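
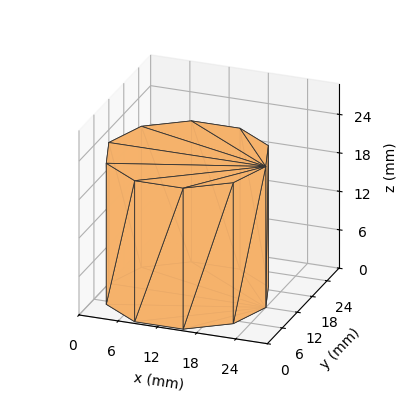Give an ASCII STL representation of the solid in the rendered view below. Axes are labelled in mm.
Reading the render: the shape is a regular 10-sided prism (a cylinder approximated with 10 flat sides), circumscribed radius ≈ 12 mm, height ≈ 22 mm (dimensions read to the nearest mm from the axis ticks). For the STL, each face is triangulated and given an outward normal.

solid part
  facet normal 0.0000 0.0000 -1.0000
    outer loop
      vertex 15.71 23.41 0.00
      vertex 21.71 19.05 0.00
      vertex 24.00 12.00 0.00
    endloop
  endfacet
  facet normal 0.0000 0.0000 -1.0000
    outer loop
      vertex 8.29 23.41 0.00
      vertex 15.71 23.41 0.00
      vertex 24.00 12.00 0.00
    endloop
  endfacet
  facet normal 0.0000 0.0000 -1.0000
    outer loop
      vertex 2.29 19.05 0.00
      vertex 8.29 23.41 0.00
      vertex 24.00 12.00 0.00
    endloop
  endfacet
  facet normal 0.0000 0.0000 -1.0000
    outer loop
      vertex 0.00 12.00 0.00
      vertex 2.29 19.05 0.00
      vertex 24.00 12.00 0.00
    endloop
  endfacet
  facet normal 0.0000 0.0000 -1.0000
    outer loop
      vertex 2.29 4.95 0.00
      vertex 0.00 12.00 0.00
      vertex 24.00 12.00 0.00
    endloop
  endfacet
  facet normal 0.0000 0.0000 -1.0000
    outer loop
      vertex 8.29 0.59 0.00
      vertex 2.29 4.95 0.00
      vertex 24.00 12.00 0.00
    endloop
  endfacet
  facet normal 0.0000 0.0000 -1.0000
    outer loop
      vertex 15.71 0.59 0.00
      vertex 8.29 0.59 0.00
      vertex 24.00 12.00 0.00
    endloop
  endfacet
  facet normal 0.0000 0.0000 -1.0000
    outer loop
      vertex 21.71 4.95 0.00
      vertex 15.71 0.59 0.00
      vertex 24.00 12.00 0.00
    endloop
  endfacet
  facet normal 0.0000 0.0000 1.0000
    outer loop
      vertex 24.00 12.00 22.00
      vertex 21.71 19.05 22.00
      vertex 15.71 23.41 22.00
    endloop
  endfacet
  facet normal 0.0000 0.0000 1.0000
    outer loop
      vertex 24.00 12.00 22.00
      vertex 15.71 23.41 22.00
      vertex 8.29 23.41 22.00
    endloop
  endfacet
  facet normal 0.0000 0.0000 1.0000
    outer loop
      vertex 24.00 12.00 22.00
      vertex 8.29 23.41 22.00
      vertex 2.29 19.05 22.00
    endloop
  endfacet
  facet normal 0.0000 0.0000 1.0000
    outer loop
      vertex 24.00 12.00 22.00
      vertex 2.29 19.05 22.00
      vertex 0.00 12.00 22.00
    endloop
  endfacet
  facet normal 0.0000 0.0000 1.0000
    outer loop
      vertex 24.00 12.00 22.00
      vertex 0.00 12.00 22.00
      vertex 2.29 4.95 22.00
    endloop
  endfacet
  facet normal 0.0000 0.0000 1.0000
    outer loop
      vertex 24.00 12.00 22.00
      vertex 2.29 4.95 22.00
      vertex 8.29 0.59 22.00
    endloop
  endfacet
  facet normal 0.0000 0.0000 1.0000
    outer loop
      vertex 24.00 12.00 22.00
      vertex 8.29 0.59 22.00
      vertex 15.71 0.59 22.00
    endloop
  endfacet
  facet normal 0.0000 0.0000 1.0000
    outer loop
      vertex 24.00 12.00 22.00
      vertex 15.71 0.59 22.00
      vertex 21.71 4.95 22.00
    endloop
  endfacet
  facet normal 0.9511 0.3089 0.0000
    outer loop
      vertex 24.00 12.00 0.00
      vertex 21.71 19.05 0.00
      vertex 21.71 19.05 22.00
    endloop
  endfacet
  facet normal 0.9511 0.3089 0.0000
    outer loop
      vertex 24.00 12.00 0.00
      vertex 21.71 19.05 22.00
      vertex 24.00 12.00 22.00
    endloop
  endfacet
  facet normal 0.5879 0.8090 0.0000
    outer loop
      vertex 21.71 19.05 0.00
      vertex 15.71 23.41 0.00
      vertex 15.71 23.41 22.00
    endloop
  endfacet
  facet normal 0.5879 0.8090 0.0000
    outer loop
      vertex 21.71 19.05 0.00
      vertex 15.71 23.41 22.00
      vertex 21.71 19.05 22.00
    endloop
  endfacet
  facet normal 0.0000 1.0000 0.0000
    outer loop
      vertex 15.71 23.41 0.00
      vertex 8.29 23.41 0.00
      vertex 8.29 23.41 22.00
    endloop
  endfacet
  facet normal 0.0000 1.0000 0.0000
    outer loop
      vertex 15.71 23.41 0.00
      vertex 8.29 23.41 22.00
      vertex 15.71 23.41 22.00
    endloop
  endfacet
  facet normal -0.5879 0.8090 0.0000
    outer loop
      vertex 8.29 23.41 0.00
      vertex 2.29 19.05 0.00
      vertex 2.29 19.05 22.00
    endloop
  endfacet
  facet normal -0.5879 0.8090 0.0000
    outer loop
      vertex 8.29 23.41 0.00
      vertex 2.29 19.05 22.00
      vertex 8.29 23.41 22.00
    endloop
  endfacet
  facet normal -0.9511 0.3089 0.0000
    outer loop
      vertex 2.29 19.05 0.00
      vertex 0.00 12.00 0.00
      vertex 0.00 12.00 22.00
    endloop
  endfacet
  facet normal -0.9511 0.3089 0.0000
    outer loop
      vertex 2.29 19.05 0.00
      vertex 0.00 12.00 22.00
      vertex 2.29 19.05 22.00
    endloop
  endfacet
  facet normal -0.9511 -0.3089 0.0000
    outer loop
      vertex 0.00 12.00 0.00
      vertex 2.29 4.95 0.00
      vertex 2.29 4.95 22.00
    endloop
  endfacet
  facet normal -0.9511 -0.3089 0.0000
    outer loop
      vertex 0.00 12.00 0.00
      vertex 2.29 4.95 22.00
      vertex 0.00 12.00 22.00
    endloop
  endfacet
  facet normal -0.5879 -0.8090 0.0000
    outer loop
      vertex 2.29 4.95 0.00
      vertex 8.29 0.59 0.00
      vertex 8.29 0.59 22.00
    endloop
  endfacet
  facet normal -0.5879 -0.8090 0.0000
    outer loop
      vertex 2.29 4.95 0.00
      vertex 8.29 0.59 22.00
      vertex 2.29 4.95 22.00
    endloop
  endfacet
  facet normal 0.0000 -1.0000 0.0000
    outer loop
      vertex 8.29 0.59 0.00
      vertex 15.71 0.59 0.00
      vertex 15.71 0.59 22.00
    endloop
  endfacet
  facet normal 0.0000 -1.0000 0.0000
    outer loop
      vertex 8.29 0.59 0.00
      vertex 15.71 0.59 22.00
      vertex 8.29 0.59 22.00
    endloop
  endfacet
  facet normal 0.5879 -0.8090 0.0000
    outer loop
      vertex 15.71 0.59 0.00
      vertex 21.71 4.95 0.00
      vertex 21.71 4.95 22.00
    endloop
  endfacet
  facet normal 0.5879 -0.8090 0.0000
    outer loop
      vertex 15.71 0.59 0.00
      vertex 21.71 4.95 22.00
      vertex 15.71 0.59 22.00
    endloop
  endfacet
  facet normal 0.9511 -0.3089 0.0000
    outer loop
      vertex 21.71 4.95 0.00
      vertex 24.00 12.00 0.00
      vertex 24.00 12.00 22.00
    endloop
  endfacet
  facet normal 0.9511 -0.3089 0.0000
    outer loop
      vertex 21.71 4.95 0.00
      vertex 24.00 12.00 22.00
      vertex 21.71 4.95 22.00
    endloop
  endfacet
endsolid part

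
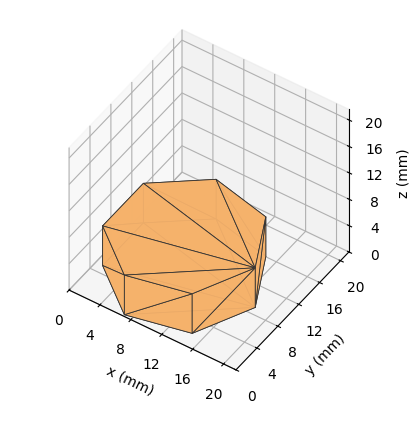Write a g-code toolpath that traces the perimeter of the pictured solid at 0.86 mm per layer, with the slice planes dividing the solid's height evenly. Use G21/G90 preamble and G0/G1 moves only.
Reading the render: the shape is a regular 7-sided prism (a cylinder approximated with 7 flat sides), circumscribed radius ≈ 9 mm, height ≈ 6 mm (dimensions read to the nearest mm from the axis ticks). For the g-code, the solid's height is divided into equal slices at the stated Δz and each level perimeter traced with G1 moves after a G0 lift.

; perimeter-only toolpath
G21 ; units = mm
G90 ; absolute positioning
G28 ; home
; layer 1
G0 Z0.86
G0 X18.00 Y9.00
G1 X14.61 Y16.04
G1 X7.00 Y17.77
G1 X0.89 Y12.90
G1 X0.89 Y5.10
G1 X7.00 Y0.23
G1 X14.61 Y1.96
G1 X18.00 Y9.00
; layer 2
G0 Z1.71
G0 X18.00 Y9.00
G1 X14.61 Y16.04
G1 X7.00 Y17.77
G1 X0.89 Y12.90
G1 X0.89 Y5.10
G1 X7.00 Y0.23
G1 X14.61 Y1.96
G1 X18.00 Y9.00
; layer 3
G0 Z2.57
G0 X18.00 Y9.00
G1 X14.61 Y16.04
G1 X7.00 Y17.77
G1 X0.89 Y12.90
G1 X0.89 Y5.10
G1 X7.00 Y0.23
G1 X14.61 Y1.96
G1 X18.00 Y9.00
; layer 4
G0 Z3.43
G0 X18.00 Y9.00
G1 X14.61 Y16.04
G1 X7.00 Y17.77
G1 X0.89 Y12.90
G1 X0.89 Y5.10
G1 X7.00 Y0.23
G1 X14.61 Y1.96
G1 X18.00 Y9.00
; layer 5
G0 Z4.29
G0 X18.00 Y9.00
G1 X14.61 Y16.04
G1 X7.00 Y17.77
G1 X0.89 Y12.90
G1 X0.89 Y5.10
G1 X7.00 Y0.23
G1 X14.61 Y1.96
G1 X18.00 Y9.00
; layer 6
G0 Z5.14
G0 X18.00 Y9.00
G1 X14.61 Y16.04
G1 X7.00 Y17.77
G1 X0.89 Y12.90
G1 X0.89 Y5.10
G1 X7.00 Y0.23
G1 X14.61 Y1.96
G1 X18.00 Y9.00
; layer 7
G0 Z6.00
G0 X18.00 Y9.00
G1 X14.61 Y16.04
G1 X7.00 Y17.77
G1 X0.89 Y12.90
G1 X0.89 Y5.10
G1 X7.00 Y0.23
G1 X14.61 Y1.96
G1 X18.00 Y9.00
M2 ; end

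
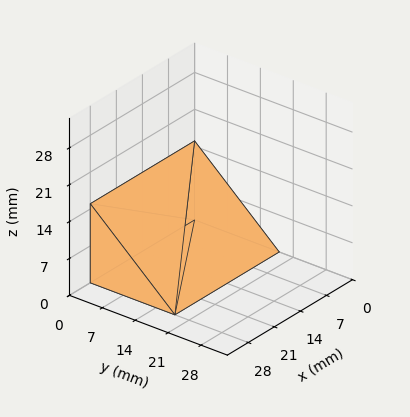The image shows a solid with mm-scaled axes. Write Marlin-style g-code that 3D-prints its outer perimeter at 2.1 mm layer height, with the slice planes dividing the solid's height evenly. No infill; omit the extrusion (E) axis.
Reading the render: the shape is a wedge (ramp): 28 × 18 mm base, rising to 15 mm along the y=0 edge and sloping linearly to z=0 at y=18 (dimensions read to the nearest mm from the axis ticks). For the g-code, the solid's height is divided into equal slices at the stated Δz and each level perimeter traced with G1 moves after a G0 lift.

; perimeter-only toolpath
G21 ; units = mm
G90 ; absolute positioning
G28 ; home
; layer 1
G0 Z2.1
G0 X0.0 Y0.0
G1 X28.0 Y0.0
G1 X28.0 Y15.4
G1 X0.0 Y15.4
G1 X0.0 Y0.0
; layer 2
G0 Z4.3
G0 X0.0 Y0.0
G1 X28.0 Y0.0
G1 X28.0 Y12.9
G1 X0.0 Y12.9
G1 X0.0 Y0.0
; layer 3
G0 Z6.4
G0 X0.0 Y0.0
G1 X28.0 Y0.0
G1 X28.0 Y10.3
G1 X0.0 Y10.3
G1 X0.0 Y0.0
; layer 4
G0 Z8.6
G0 X0.0 Y0.0
G1 X28.0 Y0.0
G1 X28.0 Y7.7
G1 X0.0 Y7.7
G1 X0.0 Y0.0
; layer 5
G0 Z10.7
G0 X0.0 Y0.0
G1 X28.0 Y0.0
G1 X28.0 Y5.1
G1 X0.0 Y5.1
G1 X0.0 Y0.0
; layer 6
G0 Z12.9
G0 X0.0 Y0.0
G1 X28.0 Y0.0
G1 X28.0 Y2.6
G1 X0.0 Y2.6
G1 X0.0 Y0.0
M2 ; end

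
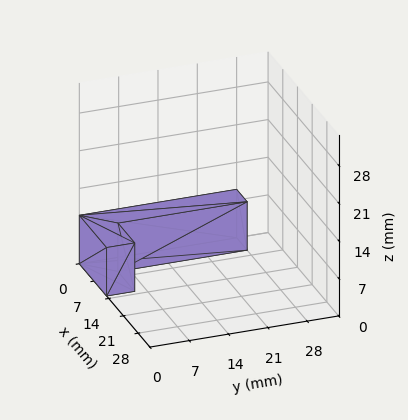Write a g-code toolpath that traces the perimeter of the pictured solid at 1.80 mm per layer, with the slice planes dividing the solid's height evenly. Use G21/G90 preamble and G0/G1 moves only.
Reading the render: the shape is an L-shaped prism: outer 13 × 28 mm, arm thicknesses ≈ 5 mm (horizontal) and 5 mm (vertical), extruded 9 mm in z (dimensions read to the nearest mm from the axis ticks). For the g-code, the solid's height is divided into equal slices at the stated Δz and each level perimeter traced with G1 moves after a G0 lift.

; perimeter-only toolpath
G21 ; units = mm
G90 ; absolute positioning
G28 ; home
; layer 1
G0 Z1.80
G0 X0.00 Y0.00
G1 X13.00 Y0.00
G1 X13.00 Y5.00
G1 X5.00 Y5.00
G1 X5.00 Y28.00
G1 X0.00 Y28.00
G1 X0.00 Y0.00
; layer 2
G0 Z3.60
G0 X0.00 Y0.00
G1 X13.00 Y0.00
G1 X13.00 Y5.00
G1 X5.00 Y5.00
G1 X5.00 Y28.00
G1 X0.00 Y28.00
G1 X0.00 Y0.00
; layer 3
G0 Z5.40
G0 X0.00 Y0.00
G1 X13.00 Y0.00
G1 X13.00 Y5.00
G1 X5.00 Y5.00
G1 X5.00 Y28.00
G1 X0.00 Y28.00
G1 X0.00 Y0.00
; layer 4
G0 Z7.20
G0 X0.00 Y0.00
G1 X13.00 Y0.00
G1 X13.00 Y5.00
G1 X5.00 Y5.00
G1 X5.00 Y28.00
G1 X0.00 Y28.00
G1 X0.00 Y0.00
; layer 5
G0 Z9.00
G0 X0.00 Y0.00
G1 X13.00 Y0.00
G1 X13.00 Y5.00
G1 X5.00 Y5.00
G1 X5.00 Y28.00
G1 X0.00 Y28.00
G1 X0.00 Y0.00
M2 ; end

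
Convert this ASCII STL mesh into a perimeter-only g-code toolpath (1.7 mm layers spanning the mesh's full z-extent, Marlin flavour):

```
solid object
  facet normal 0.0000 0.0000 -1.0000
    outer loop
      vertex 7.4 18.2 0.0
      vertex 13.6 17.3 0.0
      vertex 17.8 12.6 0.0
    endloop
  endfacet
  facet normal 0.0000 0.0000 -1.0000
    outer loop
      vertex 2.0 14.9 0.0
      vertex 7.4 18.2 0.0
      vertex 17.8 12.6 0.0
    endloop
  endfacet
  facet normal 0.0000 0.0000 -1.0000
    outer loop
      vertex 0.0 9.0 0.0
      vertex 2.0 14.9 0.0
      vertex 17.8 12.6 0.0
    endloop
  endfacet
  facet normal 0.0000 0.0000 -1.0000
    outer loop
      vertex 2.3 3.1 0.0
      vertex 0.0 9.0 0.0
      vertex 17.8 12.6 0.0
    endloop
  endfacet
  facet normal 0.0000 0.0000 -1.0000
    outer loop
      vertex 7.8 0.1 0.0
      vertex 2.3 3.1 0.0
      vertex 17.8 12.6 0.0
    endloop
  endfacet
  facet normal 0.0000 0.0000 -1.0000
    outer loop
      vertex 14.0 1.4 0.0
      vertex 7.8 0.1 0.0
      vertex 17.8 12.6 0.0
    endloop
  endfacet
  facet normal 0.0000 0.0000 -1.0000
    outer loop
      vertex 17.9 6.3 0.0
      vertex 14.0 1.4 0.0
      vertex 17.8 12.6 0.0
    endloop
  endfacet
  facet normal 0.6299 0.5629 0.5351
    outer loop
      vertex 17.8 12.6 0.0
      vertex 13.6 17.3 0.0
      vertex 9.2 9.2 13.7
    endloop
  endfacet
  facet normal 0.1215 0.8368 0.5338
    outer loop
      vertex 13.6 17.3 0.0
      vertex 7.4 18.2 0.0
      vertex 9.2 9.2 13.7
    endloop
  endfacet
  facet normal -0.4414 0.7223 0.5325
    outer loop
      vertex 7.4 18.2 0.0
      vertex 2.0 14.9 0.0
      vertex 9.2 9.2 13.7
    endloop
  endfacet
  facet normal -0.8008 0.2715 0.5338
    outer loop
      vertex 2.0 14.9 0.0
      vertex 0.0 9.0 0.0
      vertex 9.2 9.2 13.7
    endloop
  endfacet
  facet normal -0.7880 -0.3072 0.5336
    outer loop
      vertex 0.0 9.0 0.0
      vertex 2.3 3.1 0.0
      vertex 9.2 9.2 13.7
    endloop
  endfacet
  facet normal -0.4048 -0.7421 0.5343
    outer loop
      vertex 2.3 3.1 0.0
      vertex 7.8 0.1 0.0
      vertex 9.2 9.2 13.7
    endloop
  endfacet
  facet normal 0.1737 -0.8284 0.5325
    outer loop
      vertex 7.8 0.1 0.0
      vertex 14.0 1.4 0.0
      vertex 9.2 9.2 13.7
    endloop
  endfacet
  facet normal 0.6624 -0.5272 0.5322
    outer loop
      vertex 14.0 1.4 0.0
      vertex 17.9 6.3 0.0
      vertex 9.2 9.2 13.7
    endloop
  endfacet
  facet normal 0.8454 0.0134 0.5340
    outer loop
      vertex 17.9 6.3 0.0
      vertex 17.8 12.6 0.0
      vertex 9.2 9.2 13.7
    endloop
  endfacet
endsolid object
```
; perimeter-only toolpath
G21 ; units = mm
G90 ; absolute positioning
G28 ; home
; layer 1
G0 Z1.7
G0 X16.7 Y12.2
G1 X13.1 Y16.3
G1 X7.6 Y17.1
G1 X2.9 Y14.2
G1 X1.1 Y9.0
G1 X3.2 Y3.9
G1 X8.0 Y1.2
G1 X13.4 Y2.4
G1 X16.8 Y6.7
G1 X16.7 Y12.2
; layer 2
G0 Z3.4
G0 X15.7 Y11.8
G1 X12.5 Y15.3
G1 X7.9 Y15.9
G1 X3.8 Y13.5
G1 X2.3 Y9.1
G1 X4.0 Y4.6
G1 X8.1 Y2.4
G1 X12.8 Y3.3
G1 X15.7 Y7.0
G1 X15.7 Y11.8
; layer 3
G0 Z5.1
G0 X14.6 Y11.3
G1 X11.9 Y14.3
G1 X8.1 Y14.8
G1 X4.7 Y12.8
G1 X3.4 Y9.1
G1 X4.9 Y5.4
G1 X8.3 Y3.5
G1 X12.2 Y4.3
G1 X14.6 Y7.4
G1 X14.6 Y11.3
; layer 4
G0 Z6.8
G0 X13.5 Y10.9
G1 X11.4 Y13.2
G1 X8.3 Y13.7
G1 X5.6 Y12.1
G1 X4.6 Y9.1
G1 X5.8 Y6.1
G1 X8.5 Y4.6
G1 X11.6 Y5.3
G1 X13.5 Y7.8
G1 X13.5 Y10.9
; layer 5
G0 Z8.6
G0 X12.4 Y10.5
G1 X10.8 Y12.2
G1 X8.5 Y12.6
G1 X6.5 Y11.3
G1 X5.8 Y9.1
G1 X6.6 Y6.9
G1 X8.7 Y5.8
G1 X11.0 Y6.3
G1 X12.5 Y8.1
G1 X12.4 Y10.5
; layer 6
G0 Z10.3
G0 X11.4 Y10.1
G1 X10.3 Y11.2
G1 X8.8 Y11.4
G1 X7.4 Y10.6
G1 X6.9 Y9.1
G1 X7.5 Y7.7
G1 X8.8 Y6.9
G1 X10.4 Y7.2
G1 X11.4 Y8.5
G1 X11.4 Y10.1
; layer 7
G0 Z12.0
G0 X10.3 Y9.6
G1 X9.7 Y10.2
G1 X9.0 Y10.3
G1 X8.3 Y9.9
G1 X8.0 Y9.2
G1 X8.3 Y8.4
G1 X9.0 Y8.1
G1 X9.8 Y8.2
G1 X10.3 Y8.8
G1 X10.3 Y9.6
M2 ; end

The solid is a regular 9-sided pyramid, base circumscribed radius ≈ 9.2 mm, apex at z ≈ 13.7 mm. Slicing at Δz = 1.7 mm — 8 equal slices spanning the solid's height, so layer i sits at z = i·h/8 — gives 7 non-empty perimeters. Each is a 9-segment closed polygon; G0 lifts to the layer z and rapids to the start vertex, then G1 traces the edges. The cross-section shrinks linearly with z (the slice at the apex is degenerate and omitted).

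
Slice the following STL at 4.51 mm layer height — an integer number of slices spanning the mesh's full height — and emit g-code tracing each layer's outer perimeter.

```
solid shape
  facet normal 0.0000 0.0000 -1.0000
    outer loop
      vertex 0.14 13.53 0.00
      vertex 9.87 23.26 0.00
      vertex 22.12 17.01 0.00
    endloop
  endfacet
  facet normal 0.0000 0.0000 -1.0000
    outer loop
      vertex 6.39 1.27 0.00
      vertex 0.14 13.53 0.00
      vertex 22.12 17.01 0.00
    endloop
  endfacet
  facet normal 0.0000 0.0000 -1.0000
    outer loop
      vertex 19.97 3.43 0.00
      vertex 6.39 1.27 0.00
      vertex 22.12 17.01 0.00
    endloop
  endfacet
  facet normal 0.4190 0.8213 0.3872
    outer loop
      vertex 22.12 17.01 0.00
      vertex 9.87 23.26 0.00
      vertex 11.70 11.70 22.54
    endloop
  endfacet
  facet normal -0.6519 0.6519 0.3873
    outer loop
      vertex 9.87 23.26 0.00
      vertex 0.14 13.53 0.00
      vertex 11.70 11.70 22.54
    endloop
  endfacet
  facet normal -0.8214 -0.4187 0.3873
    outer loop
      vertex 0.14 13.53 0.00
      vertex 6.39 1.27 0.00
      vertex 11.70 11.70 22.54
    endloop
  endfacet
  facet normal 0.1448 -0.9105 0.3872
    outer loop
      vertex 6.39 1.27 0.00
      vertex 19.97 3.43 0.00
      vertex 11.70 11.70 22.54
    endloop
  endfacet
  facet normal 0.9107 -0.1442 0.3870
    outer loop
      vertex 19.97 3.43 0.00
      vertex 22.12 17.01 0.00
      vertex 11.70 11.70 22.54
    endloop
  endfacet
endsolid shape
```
; perimeter-only toolpath
G21 ; units = mm
G90 ; absolute positioning
G28 ; home
; layer 1
G0 Z4.51
G0 X20.04 Y15.95
G1 X10.24 Y20.95
G1 X2.45 Y13.16
G1 X7.45 Y3.36
G1 X18.32 Y5.08
G1 X20.04 Y15.95
; layer 2
G0 Z9.02
G0 X17.95 Y14.89
G1 X10.60 Y18.64
G1 X4.76 Y12.80
G1 X8.51 Y5.44
G1 X16.66 Y6.74
G1 X17.95 Y14.89
; layer 3
G0 Z13.52
G0 X15.87 Y13.82
G1 X10.97 Y16.32
G1 X7.08 Y12.43
G1 X9.58 Y7.53
G1 X15.01 Y8.39
G1 X15.87 Y13.82
; layer 4
G0 Z18.03
G0 X13.78 Y12.76
G1 X11.33 Y14.01
G1 X9.39 Y12.07
G1 X10.64 Y9.61
G1 X13.35 Y10.05
G1 X13.78 Y12.76
M2 ; end

The solid is a regular 5-sided pyramid, base circumscribed radius ≈ 11.7 mm, apex at z ≈ 22.5 mm. Slicing at Δz = 4.51 mm — 5 equal slices spanning the solid's height, so layer i sits at z = i·h/5 — gives 4 non-empty perimeters. Each is a 5-segment closed polygon; G0 lifts to the layer z and rapids to the start vertex, then G1 traces the edges. The cross-section shrinks linearly with z (the slice at the apex is degenerate and omitted).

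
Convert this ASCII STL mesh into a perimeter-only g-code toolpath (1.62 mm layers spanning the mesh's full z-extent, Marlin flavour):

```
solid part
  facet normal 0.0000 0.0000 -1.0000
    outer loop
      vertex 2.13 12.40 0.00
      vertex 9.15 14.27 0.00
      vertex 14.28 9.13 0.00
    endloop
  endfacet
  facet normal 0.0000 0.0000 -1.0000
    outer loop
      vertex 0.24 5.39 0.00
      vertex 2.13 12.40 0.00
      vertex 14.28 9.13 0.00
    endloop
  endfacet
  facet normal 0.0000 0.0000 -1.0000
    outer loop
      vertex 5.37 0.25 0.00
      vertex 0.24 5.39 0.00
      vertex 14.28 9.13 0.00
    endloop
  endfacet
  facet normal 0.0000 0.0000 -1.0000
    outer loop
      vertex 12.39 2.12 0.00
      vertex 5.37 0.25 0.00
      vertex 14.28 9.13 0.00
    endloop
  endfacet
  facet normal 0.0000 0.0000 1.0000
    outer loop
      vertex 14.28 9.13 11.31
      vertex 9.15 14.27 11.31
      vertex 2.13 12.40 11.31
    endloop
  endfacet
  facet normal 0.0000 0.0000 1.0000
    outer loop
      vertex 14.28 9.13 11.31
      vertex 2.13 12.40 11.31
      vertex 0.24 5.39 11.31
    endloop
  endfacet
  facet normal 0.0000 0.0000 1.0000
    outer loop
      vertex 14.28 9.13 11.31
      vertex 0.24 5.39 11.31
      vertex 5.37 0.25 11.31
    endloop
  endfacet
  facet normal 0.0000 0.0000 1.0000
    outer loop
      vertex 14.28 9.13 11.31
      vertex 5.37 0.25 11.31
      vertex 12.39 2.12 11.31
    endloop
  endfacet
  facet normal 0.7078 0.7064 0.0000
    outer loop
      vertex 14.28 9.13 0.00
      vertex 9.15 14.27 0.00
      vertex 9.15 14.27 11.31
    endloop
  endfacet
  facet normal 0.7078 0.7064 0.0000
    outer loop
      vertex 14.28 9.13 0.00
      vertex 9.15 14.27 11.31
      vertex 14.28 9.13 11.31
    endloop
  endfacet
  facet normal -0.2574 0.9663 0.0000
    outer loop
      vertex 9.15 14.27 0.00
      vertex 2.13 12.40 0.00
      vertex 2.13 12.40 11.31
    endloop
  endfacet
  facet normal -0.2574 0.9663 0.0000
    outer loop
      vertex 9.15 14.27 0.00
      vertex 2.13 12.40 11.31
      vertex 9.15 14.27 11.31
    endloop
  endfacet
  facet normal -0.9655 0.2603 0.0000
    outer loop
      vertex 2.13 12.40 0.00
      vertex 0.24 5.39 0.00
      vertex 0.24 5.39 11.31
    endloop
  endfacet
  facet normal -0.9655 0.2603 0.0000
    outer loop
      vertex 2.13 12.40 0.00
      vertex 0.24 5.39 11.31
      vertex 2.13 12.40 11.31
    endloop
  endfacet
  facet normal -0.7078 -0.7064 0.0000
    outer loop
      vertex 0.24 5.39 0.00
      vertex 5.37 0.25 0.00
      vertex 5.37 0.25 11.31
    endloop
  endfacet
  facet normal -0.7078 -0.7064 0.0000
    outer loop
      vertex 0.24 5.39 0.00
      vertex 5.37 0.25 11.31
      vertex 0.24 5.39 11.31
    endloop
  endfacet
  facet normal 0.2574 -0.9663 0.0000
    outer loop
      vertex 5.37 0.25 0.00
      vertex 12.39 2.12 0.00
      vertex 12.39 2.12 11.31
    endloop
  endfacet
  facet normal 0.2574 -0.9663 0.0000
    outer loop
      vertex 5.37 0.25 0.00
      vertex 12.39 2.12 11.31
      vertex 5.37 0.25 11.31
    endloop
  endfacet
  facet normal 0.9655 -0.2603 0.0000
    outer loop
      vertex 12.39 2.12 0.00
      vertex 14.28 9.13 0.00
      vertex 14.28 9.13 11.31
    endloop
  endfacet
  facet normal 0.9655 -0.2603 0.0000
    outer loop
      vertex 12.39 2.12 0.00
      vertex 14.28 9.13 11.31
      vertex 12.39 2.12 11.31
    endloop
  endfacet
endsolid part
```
; perimeter-only toolpath
G21 ; units = mm
G90 ; absolute positioning
G28 ; home
; layer 1
G0 Z1.62
G0 X14.28 Y9.13
G1 X9.15 Y14.27
G1 X2.13 Y12.40
G1 X0.24 Y5.39
G1 X5.37 Y0.25
G1 X12.39 Y2.12
G1 X14.28 Y9.13
; layer 2
G0 Z3.23
G0 X14.28 Y9.13
G1 X9.15 Y14.27
G1 X2.13 Y12.40
G1 X0.24 Y5.39
G1 X5.37 Y0.25
G1 X12.39 Y2.12
G1 X14.28 Y9.13
; layer 3
G0 Z4.85
G0 X14.28 Y9.13
G1 X9.15 Y14.27
G1 X2.13 Y12.40
G1 X0.24 Y5.39
G1 X5.37 Y0.25
G1 X12.39 Y2.12
G1 X14.28 Y9.13
; layer 4
G0 Z6.46
G0 X14.28 Y9.13
G1 X9.15 Y14.27
G1 X2.13 Y12.40
G1 X0.24 Y5.39
G1 X5.37 Y0.25
G1 X12.39 Y2.12
G1 X14.28 Y9.13
; layer 5
G0 Z8.08
G0 X14.28 Y9.13
G1 X9.15 Y14.27
G1 X2.13 Y12.40
G1 X0.24 Y5.39
G1 X5.37 Y0.25
G1 X12.39 Y2.12
G1 X14.28 Y9.13
; layer 6
G0 Z9.69
G0 X14.28 Y9.13
G1 X9.15 Y14.27
G1 X2.13 Y12.40
G1 X0.24 Y5.39
G1 X5.37 Y0.25
G1 X12.39 Y2.12
G1 X14.28 Y9.13
; layer 7
G0 Z11.31
G0 X14.28 Y9.13
G1 X9.15 Y14.27
G1 X2.13 Y12.40
G1 X0.24 Y5.39
G1 X5.37 Y0.25
G1 X12.39 Y2.12
G1 X14.28 Y9.13
M2 ; end

The solid is a regular 6-sided prism (a cylinder approximated with 6 flat sides), circumscribed radius ≈ 7.26 mm, height ≈ 11.3 mm. Slicing at Δz = 1.62 mm — 7 equal slices spanning the solid's height, so layer i sits at z = i·h/7 — gives 7 non-empty perimeters. Each is a 6-segment closed polygon; G0 lifts to the layer z and rapids to the start vertex, then G1 traces the edges.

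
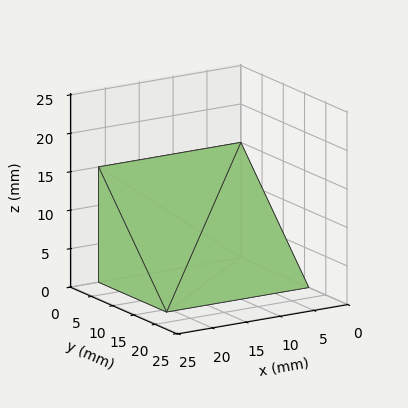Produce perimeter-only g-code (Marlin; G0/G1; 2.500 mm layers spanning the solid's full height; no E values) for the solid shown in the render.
Reading the render: the shape is a wedge (ramp): 21 × 16 mm base, rising to 15 mm along the y=0 edge and sloping linearly to z=0 at y=16 (dimensions read to the nearest mm from the axis ticks). For the g-code, the solid's height is divided into equal slices at the stated Δz and each level perimeter traced with G1 moves after a G0 lift.

; perimeter-only toolpath
G21 ; units = mm
G90 ; absolute positioning
G28 ; home
; layer 1
G0 Z2.500
G0 X0.000 Y0.000
G1 X21.000 Y0.000
G1 X21.000 Y13.333
G1 X0.000 Y13.333
G1 X0.000 Y0.000
; layer 2
G0 Z5.000
G0 X0.000 Y0.000
G1 X21.000 Y0.000
G1 X21.000 Y10.667
G1 X0.000 Y10.667
G1 X0.000 Y0.000
; layer 3
G0 Z7.500
G0 X0.000 Y0.000
G1 X21.000 Y0.000
G1 X21.000 Y8.000
G1 X0.000 Y8.000
G1 X0.000 Y0.000
; layer 4
G0 Z10.000
G0 X0.000 Y0.000
G1 X21.000 Y0.000
G1 X21.000 Y5.333
G1 X0.000 Y5.333
G1 X0.000 Y0.000
; layer 5
G0 Z12.500
G0 X0.000 Y0.000
G1 X21.000 Y0.000
G1 X21.000 Y2.667
G1 X0.000 Y2.667
G1 X0.000 Y0.000
M2 ; end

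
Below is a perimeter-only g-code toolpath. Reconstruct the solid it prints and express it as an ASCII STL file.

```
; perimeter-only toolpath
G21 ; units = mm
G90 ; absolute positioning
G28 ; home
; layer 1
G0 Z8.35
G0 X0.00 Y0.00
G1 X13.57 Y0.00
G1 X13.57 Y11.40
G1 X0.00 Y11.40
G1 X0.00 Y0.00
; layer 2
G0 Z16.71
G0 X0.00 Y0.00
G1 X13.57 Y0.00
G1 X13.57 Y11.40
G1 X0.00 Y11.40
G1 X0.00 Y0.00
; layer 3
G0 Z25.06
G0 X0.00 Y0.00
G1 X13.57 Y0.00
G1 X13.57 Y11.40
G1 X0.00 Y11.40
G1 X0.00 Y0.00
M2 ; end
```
solid part
  facet normal 0.0000 0.0000 -1.0000
    outer loop
      vertex 13.57 11.40 0.00
      vertex 13.57 0.00 0.00
      vertex 0.00 0.00 0.00
    endloop
  endfacet
  facet normal 0.0000 0.0000 -1.0000
    outer loop
      vertex 0.00 11.40 0.00
      vertex 13.57 11.40 0.00
      vertex 0.00 0.00 0.00
    endloop
  endfacet
  facet normal 0.0000 0.0000 1.0000
    outer loop
      vertex 0.00 0.00 25.06
      vertex 13.57 0.00 25.06
      vertex 13.57 11.40 25.06
    endloop
  endfacet
  facet normal 0.0000 0.0000 1.0000
    outer loop
      vertex 0.00 0.00 25.06
      vertex 13.57 11.40 25.06
      vertex 0.00 11.40 25.06
    endloop
  endfacet
  facet normal 0.0000 -1.0000 0.0000
    outer loop
      vertex 0.00 0.00 0.00
      vertex 13.57 0.00 0.00
      vertex 13.57 0.00 25.06
    endloop
  endfacet
  facet normal 0.0000 -1.0000 0.0000
    outer loop
      vertex 0.00 0.00 0.00
      vertex 13.57 0.00 25.06
      vertex 0.00 0.00 25.06
    endloop
  endfacet
  facet normal 0.0000 1.0000 0.0000
    outer loop
      vertex 13.57 11.40 25.06
      vertex 13.57 11.40 0.00
      vertex 0.00 11.40 0.00
    endloop
  endfacet
  facet normal 0.0000 1.0000 0.0000
    outer loop
      vertex 0.00 11.40 25.06
      vertex 13.57 11.40 25.06
      vertex 0.00 11.40 0.00
    endloop
  endfacet
  facet normal -1.0000 0.0000 0.0000
    outer loop
      vertex 0.00 11.40 25.06
      vertex 0.00 11.40 0.00
      vertex 0.00 0.00 0.00
    endloop
  endfacet
  facet normal -1.0000 0.0000 0.0000
    outer loop
      vertex 0.00 0.00 25.06
      vertex 0.00 11.40 25.06
      vertex 0.00 0.00 0.00
    endloop
  endfacet
  facet normal 1.0000 0.0000 0.0000
    outer loop
      vertex 13.57 0.00 0.00
      vertex 13.57 11.40 0.00
      vertex 13.57 11.40 25.06
    endloop
  endfacet
  facet normal 1.0000 0.0000 0.0000
    outer loop
      vertex 13.57 0.00 0.00
      vertex 13.57 11.40 25.06
      vertex 13.57 0.00 25.06
    endloop
  endfacet
endsolid part

The G0 Z moves step by Δz≈8.35 mm. Every layer's G1 loop is the same polygon, so the solid is a straight extrusion of it from z=0 to z≈25.1. Closing with flat bottom and top caps and triangulating gives 12 facets — a rectangular box, roughly 13.6 × 11.4 mm footprint and 25.1 mm tall.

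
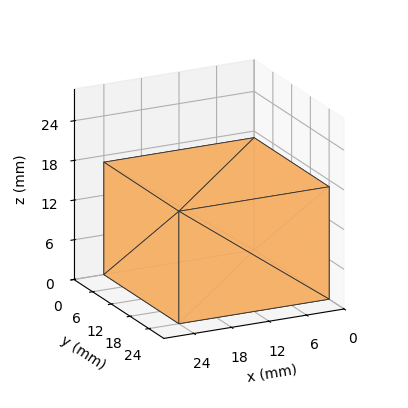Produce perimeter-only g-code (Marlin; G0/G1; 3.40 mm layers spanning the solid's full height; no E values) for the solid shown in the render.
Reading the render: the shape is a rectangular box, roughly 24 × 24 mm footprint and 17 mm tall (dimensions read to the nearest mm from the axis ticks). For the g-code, the solid's height is divided into equal slices at the stated Δz and each level perimeter traced with G1 moves after a G0 lift.

; perimeter-only toolpath
G21 ; units = mm
G90 ; absolute positioning
G28 ; home
; layer 1
G0 Z3.40
G0 X0.00 Y0.00
G1 X24.00 Y0.00
G1 X24.00 Y24.00
G1 X0.00 Y24.00
G1 X0.00 Y0.00
; layer 2
G0 Z6.80
G0 X0.00 Y0.00
G1 X24.00 Y0.00
G1 X24.00 Y24.00
G1 X0.00 Y24.00
G1 X0.00 Y0.00
; layer 3
G0 Z10.20
G0 X0.00 Y0.00
G1 X24.00 Y0.00
G1 X24.00 Y24.00
G1 X0.00 Y24.00
G1 X0.00 Y0.00
; layer 4
G0 Z13.60
G0 X0.00 Y0.00
G1 X24.00 Y0.00
G1 X24.00 Y24.00
G1 X0.00 Y24.00
G1 X0.00 Y0.00
; layer 5
G0 Z17.00
G0 X0.00 Y0.00
G1 X24.00 Y0.00
G1 X24.00 Y24.00
G1 X0.00 Y24.00
G1 X0.00 Y0.00
M2 ; end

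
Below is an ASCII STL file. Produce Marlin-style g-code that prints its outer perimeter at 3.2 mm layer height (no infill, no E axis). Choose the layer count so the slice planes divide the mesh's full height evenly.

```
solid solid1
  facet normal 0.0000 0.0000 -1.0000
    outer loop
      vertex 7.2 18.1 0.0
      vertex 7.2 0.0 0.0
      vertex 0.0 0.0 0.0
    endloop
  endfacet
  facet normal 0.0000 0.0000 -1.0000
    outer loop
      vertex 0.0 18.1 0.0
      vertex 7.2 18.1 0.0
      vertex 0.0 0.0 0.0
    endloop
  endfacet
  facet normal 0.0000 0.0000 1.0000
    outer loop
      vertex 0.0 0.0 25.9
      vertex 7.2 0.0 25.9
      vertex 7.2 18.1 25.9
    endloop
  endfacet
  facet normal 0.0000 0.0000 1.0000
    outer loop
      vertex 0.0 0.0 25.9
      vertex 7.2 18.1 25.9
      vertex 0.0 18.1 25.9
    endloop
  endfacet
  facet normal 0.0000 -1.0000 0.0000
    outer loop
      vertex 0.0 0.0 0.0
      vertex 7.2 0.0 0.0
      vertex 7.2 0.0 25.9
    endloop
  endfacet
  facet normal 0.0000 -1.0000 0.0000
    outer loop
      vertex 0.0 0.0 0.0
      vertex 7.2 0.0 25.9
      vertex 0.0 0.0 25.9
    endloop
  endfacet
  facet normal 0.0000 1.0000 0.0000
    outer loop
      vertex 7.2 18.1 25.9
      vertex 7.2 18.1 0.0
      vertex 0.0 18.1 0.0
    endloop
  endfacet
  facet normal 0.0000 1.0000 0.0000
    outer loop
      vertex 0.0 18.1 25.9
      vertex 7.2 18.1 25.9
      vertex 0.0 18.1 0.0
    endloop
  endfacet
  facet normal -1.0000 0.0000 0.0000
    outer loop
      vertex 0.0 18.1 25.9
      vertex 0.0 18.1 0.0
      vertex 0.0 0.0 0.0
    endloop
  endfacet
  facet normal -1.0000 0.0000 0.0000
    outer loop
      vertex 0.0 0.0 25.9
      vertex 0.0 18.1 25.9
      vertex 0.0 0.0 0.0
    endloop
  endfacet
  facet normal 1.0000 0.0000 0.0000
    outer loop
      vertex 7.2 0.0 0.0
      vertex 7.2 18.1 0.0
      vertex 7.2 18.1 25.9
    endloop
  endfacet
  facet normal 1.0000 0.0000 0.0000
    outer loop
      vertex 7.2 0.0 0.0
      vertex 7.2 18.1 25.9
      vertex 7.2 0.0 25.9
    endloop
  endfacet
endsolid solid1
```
; perimeter-only toolpath
G21 ; units = mm
G90 ; absolute positioning
G28 ; home
; layer 1
G0 Z3.2
G0 X0.0 Y0.0
G1 X7.2 Y0.0
G1 X7.2 Y18.1
G1 X0.0 Y18.1
G1 X0.0 Y0.0
; layer 2
G0 Z6.5
G0 X0.0 Y0.0
G1 X7.2 Y0.0
G1 X7.2 Y18.1
G1 X0.0 Y18.1
G1 X0.0 Y0.0
; layer 3
G0 Z9.7
G0 X0.0 Y0.0
G1 X7.2 Y0.0
G1 X7.2 Y18.1
G1 X0.0 Y18.1
G1 X0.0 Y0.0
; layer 4
G0 Z12.9
G0 X0.0 Y0.0
G1 X7.2 Y0.0
G1 X7.2 Y18.1
G1 X0.0 Y18.1
G1 X0.0 Y0.0
; layer 5
G0 Z16.2
G0 X0.0 Y0.0
G1 X7.2 Y0.0
G1 X7.2 Y18.1
G1 X0.0 Y18.1
G1 X0.0 Y0.0
; layer 6
G0 Z19.4
G0 X0.0 Y0.0
G1 X7.2 Y0.0
G1 X7.2 Y18.1
G1 X0.0 Y18.1
G1 X0.0 Y0.0
; layer 7
G0 Z22.7
G0 X0.0 Y0.0
G1 X7.2 Y0.0
G1 X7.2 Y18.1
G1 X0.0 Y18.1
G1 X0.0 Y0.0
; layer 8
G0 Z25.9
G0 X0.0 Y0.0
G1 X7.2 Y0.0
G1 X7.2 Y18.1
G1 X0.0 Y18.1
G1 X0.0 Y0.0
M2 ; end

The solid is a rectangular box, roughly 7.2 × 18.1 mm footprint and 25.9 mm tall. Slicing at Δz = 3.2 mm — 8 equal slices spanning the solid's height, so layer i sits at z = i·h/8 — gives 8 non-empty perimeters. Each is a 4-segment closed polygon; G0 lifts to the layer z and rapids to the start vertex, then G1 traces the edges.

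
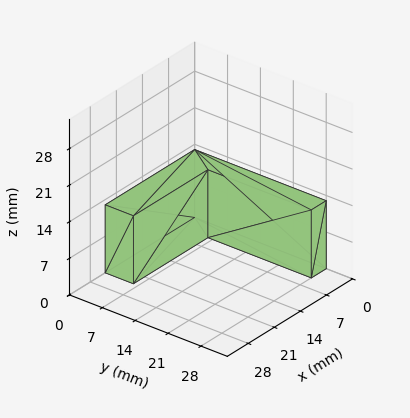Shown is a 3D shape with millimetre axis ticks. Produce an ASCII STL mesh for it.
Reading the render: the shape is an L-shaped prism: outer 24 × 28 mm, arm thicknesses ≈ 6 mm (horizontal) and 4 mm (vertical), extruded 13 mm in z (dimensions read to the nearest mm from the axis ticks). For the STL, each face is triangulated and given an outward normal.

solid part
  facet normal 0.0000 0.0000 -1.0000
    outer loop
      vertex 24.000 6.000 0.000
      vertex 24.000 0.000 0.000
      vertex 0.000 0.000 0.000
    endloop
  endfacet
  facet normal 0.0000 0.0000 -1.0000
    outer loop
      vertex 4.000 6.000 0.000
      vertex 24.000 6.000 0.000
      vertex 0.000 0.000 0.000
    endloop
  endfacet
  facet normal 0.0000 0.0000 -1.0000
    outer loop
      vertex 4.000 28.000 0.000
      vertex 4.000 6.000 0.000
      vertex 0.000 0.000 0.000
    endloop
  endfacet
  facet normal 0.0000 0.0000 -1.0000
    outer loop
      vertex 0.000 28.000 0.000
      vertex 4.000 28.000 0.000
      vertex 0.000 0.000 0.000
    endloop
  endfacet
  facet normal 0.0000 0.0000 1.0000
    outer loop
      vertex 0.000 0.000 13.000
      vertex 24.000 0.000 13.000
      vertex 24.000 6.000 13.000
    endloop
  endfacet
  facet normal 0.0000 0.0000 1.0000
    outer loop
      vertex 0.000 0.000 13.000
      vertex 24.000 6.000 13.000
      vertex 4.000 6.000 13.000
    endloop
  endfacet
  facet normal 0.0000 0.0000 1.0000
    outer loop
      vertex 0.000 0.000 13.000
      vertex 4.000 6.000 13.000
      vertex 4.000 28.000 13.000
    endloop
  endfacet
  facet normal 0.0000 0.0000 1.0000
    outer loop
      vertex 0.000 0.000 13.000
      vertex 4.000 28.000 13.000
      vertex 0.000 28.000 13.000
    endloop
  endfacet
  facet normal 0.0000 -1.0000 0.0000
    outer loop
      vertex 0.000 0.000 0.000
      vertex 24.000 0.000 0.000
      vertex 24.000 0.000 13.000
    endloop
  endfacet
  facet normal 0.0000 -1.0000 0.0000
    outer loop
      vertex 0.000 0.000 0.000
      vertex 24.000 0.000 13.000
      vertex 0.000 0.000 13.000
    endloop
  endfacet
  facet normal 1.0000 0.0000 0.0000
    outer loop
      vertex 24.000 0.000 0.000
      vertex 24.000 6.000 0.000
      vertex 24.000 6.000 13.000
    endloop
  endfacet
  facet normal 1.0000 0.0000 0.0000
    outer loop
      vertex 24.000 0.000 0.000
      vertex 24.000 6.000 13.000
      vertex 24.000 0.000 13.000
    endloop
  endfacet
  facet normal 0.0000 1.0000 0.0000
    outer loop
      vertex 24.000 6.000 0.000
      vertex 4.000 6.000 0.000
      vertex 4.000 6.000 13.000
    endloop
  endfacet
  facet normal 0.0000 1.0000 0.0000
    outer loop
      vertex 24.000 6.000 0.000
      vertex 4.000 6.000 13.000
      vertex 24.000 6.000 13.000
    endloop
  endfacet
  facet normal 1.0000 0.0000 0.0000
    outer loop
      vertex 4.000 6.000 0.000
      vertex 4.000 28.000 0.000
      vertex 4.000 28.000 13.000
    endloop
  endfacet
  facet normal 1.0000 0.0000 0.0000
    outer loop
      vertex 4.000 6.000 0.000
      vertex 4.000 28.000 13.000
      vertex 4.000 6.000 13.000
    endloop
  endfacet
  facet normal 0.0000 1.0000 0.0000
    outer loop
      vertex 4.000 28.000 0.000
      vertex 0.000 28.000 0.000
      vertex 0.000 28.000 13.000
    endloop
  endfacet
  facet normal 0.0000 1.0000 0.0000
    outer loop
      vertex 4.000 28.000 0.000
      vertex 0.000 28.000 13.000
      vertex 4.000 28.000 13.000
    endloop
  endfacet
  facet normal -1.0000 0.0000 0.0000
    outer loop
      vertex 0.000 28.000 0.000
      vertex 0.000 0.000 0.000
      vertex 0.000 0.000 13.000
    endloop
  endfacet
  facet normal -1.0000 0.0000 0.0000
    outer loop
      vertex 0.000 28.000 0.000
      vertex 0.000 0.000 13.000
      vertex 0.000 28.000 13.000
    endloop
  endfacet
endsolid part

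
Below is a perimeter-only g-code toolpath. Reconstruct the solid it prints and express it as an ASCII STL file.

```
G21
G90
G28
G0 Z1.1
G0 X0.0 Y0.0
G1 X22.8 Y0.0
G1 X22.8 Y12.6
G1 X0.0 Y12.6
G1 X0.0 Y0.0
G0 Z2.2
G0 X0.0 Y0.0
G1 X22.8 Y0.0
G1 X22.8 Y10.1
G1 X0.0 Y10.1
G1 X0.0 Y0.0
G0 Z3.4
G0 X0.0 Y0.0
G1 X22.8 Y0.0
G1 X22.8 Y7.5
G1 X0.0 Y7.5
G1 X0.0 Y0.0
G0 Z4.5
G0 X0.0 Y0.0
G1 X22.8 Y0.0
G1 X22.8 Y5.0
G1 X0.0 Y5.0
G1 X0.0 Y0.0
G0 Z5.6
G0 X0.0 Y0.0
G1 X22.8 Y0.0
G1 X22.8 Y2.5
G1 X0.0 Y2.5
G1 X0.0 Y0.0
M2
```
solid part
  facet normal 0.0000 0.0000 -1.0000
    outer loop
      vertex 22.8 15.1 0.0
      vertex 22.8 0.0 0.0
      vertex 0.0 0.0 0.0
    endloop
  endfacet
  facet normal 0.0000 0.0000 -1.0000
    outer loop
      vertex 0.0 15.1 0.0
      vertex 22.8 15.1 0.0
      vertex 0.0 0.0 0.0
    endloop
  endfacet
  facet normal 0.0000 -1.0000 0.0000
    outer loop
      vertex 0.0 0.0 0.0
      vertex 22.8 0.0 0.0
      vertex 22.8 0.0 6.7
    endloop
  endfacet
  facet normal 0.0000 -1.0000 0.0000
    outer loop
      vertex 0.0 0.0 0.0
      vertex 22.8 0.0 6.7
      vertex 0.0 0.0 6.7
    endloop
  endfacet
  facet normal 0.0000 0.4056 0.9141
    outer loop
      vertex 0.0 0.0 6.7
      vertex 22.8 0.0 6.7
      vertex 22.8 15.1 0.0
    endloop
  endfacet
  facet normal 0.0000 0.4056 0.9141
    outer loop
      vertex 0.0 0.0 6.7
      vertex 22.8 15.1 0.0
      vertex 0.0 15.1 0.0
    endloop
  endfacet
  facet normal -1.0000 0.0000 0.0000
    outer loop
      vertex 0.0 0.0 6.7
      vertex 0.0 15.1 0.0
      vertex 0.0 0.0 0.0
    endloop
  endfacet
  facet normal 1.0000 0.0000 0.0000
    outer loop
      vertex 22.8 0.0 0.0
      vertex 22.8 15.1 0.0
      vertex 22.8 0.0 6.7
    endloop
  endfacet
endsolid part

The G0 Z moves step by Δz≈1.1 mm. The G1 loops shrink linearly with z, so the solid tapers from its base footprint up to z≈6.7. Closing with a flat bottom cap and the tapered top and triangulating gives 8 facets — a wedge (ramp): 22.8 × 15.1 mm base, rising to 6.7 mm along the y=0 edge and sloping linearly to z=0 at y=15.1.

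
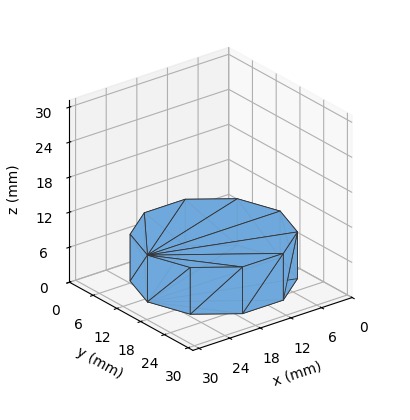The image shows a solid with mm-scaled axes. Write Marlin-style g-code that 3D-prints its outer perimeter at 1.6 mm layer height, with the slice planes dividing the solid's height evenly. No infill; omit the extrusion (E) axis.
Reading the render: the shape is a regular 10-sided prism (a cylinder approximated with 10 flat sides), circumscribed radius ≈ 13 mm, height ≈ 8 mm (dimensions read to the nearest mm from the axis ticks). For the g-code, the solid's height is divided into equal slices at the stated Δz and each level perimeter traced with G1 moves after a G0 lift.

; perimeter-only toolpath
G21 ; units = mm
G90 ; absolute positioning
G28 ; home
; layer 1
G0 Z1.6
G0 X26.0 Y13.0
G1 X23.5 Y20.6
G1 X17.0 Y25.4
G1 X9.0 Y25.4
G1 X2.5 Y20.6
G1 X0.0 Y13.0
G1 X2.5 Y5.4
G1 X9.0 Y0.6
G1 X17.0 Y0.6
G1 X23.5 Y5.4
G1 X26.0 Y13.0
; layer 2
G0 Z3.2
G0 X26.0 Y13.0
G1 X23.5 Y20.6
G1 X17.0 Y25.4
G1 X9.0 Y25.4
G1 X2.5 Y20.6
G1 X0.0 Y13.0
G1 X2.5 Y5.4
G1 X9.0 Y0.6
G1 X17.0 Y0.6
G1 X23.5 Y5.4
G1 X26.0 Y13.0
; layer 3
G0 Z4.8
G0 X26.0 Y13.0
G1 X23.5 Y20.6
G1 X17.0 Y25.4
G1 X9.0 Y25.4
G1 X2.5 Y20.6
G1 X0.0 Y13.0
G1 X2.5 Y5.4
G1 X9.0 Y0.6
G1 X17.0 Y0.6
G1 X23.5 Y5.4
G1 X26.0 Y13.0
; layer 4
G0 Z6.4
G0 X26.0 Y13.0
G1 X23.5 Y20.6
G1 X17.0 Y25.4
G1 X9.0 Y25.4
G1 X2.5 Y20.6
G1 X0.0 Y13.0
G1 X2.5 Y5.4
G1 X9.0 Y0.6
G1 X17.0 Y0.6
G1 X23.5 Y5.4
G1 X26.0 Y13.0
; layer 5
G0 Z8.0
G0 X26.0 Y13.0
G1 X23.5 Y20.6
G1 X17.0 Y25.4
G1 X9.0 Y25.4
G1 X2.5 Y20.6
G1 X0.0 Y13.0
G1 X2.5 Y5.4
G1 X9.0 Y0.6
G1 X17.0 Y0.6
G1 X23.5 Y5.4
G1 X26.0 Y13.0
M2 ; end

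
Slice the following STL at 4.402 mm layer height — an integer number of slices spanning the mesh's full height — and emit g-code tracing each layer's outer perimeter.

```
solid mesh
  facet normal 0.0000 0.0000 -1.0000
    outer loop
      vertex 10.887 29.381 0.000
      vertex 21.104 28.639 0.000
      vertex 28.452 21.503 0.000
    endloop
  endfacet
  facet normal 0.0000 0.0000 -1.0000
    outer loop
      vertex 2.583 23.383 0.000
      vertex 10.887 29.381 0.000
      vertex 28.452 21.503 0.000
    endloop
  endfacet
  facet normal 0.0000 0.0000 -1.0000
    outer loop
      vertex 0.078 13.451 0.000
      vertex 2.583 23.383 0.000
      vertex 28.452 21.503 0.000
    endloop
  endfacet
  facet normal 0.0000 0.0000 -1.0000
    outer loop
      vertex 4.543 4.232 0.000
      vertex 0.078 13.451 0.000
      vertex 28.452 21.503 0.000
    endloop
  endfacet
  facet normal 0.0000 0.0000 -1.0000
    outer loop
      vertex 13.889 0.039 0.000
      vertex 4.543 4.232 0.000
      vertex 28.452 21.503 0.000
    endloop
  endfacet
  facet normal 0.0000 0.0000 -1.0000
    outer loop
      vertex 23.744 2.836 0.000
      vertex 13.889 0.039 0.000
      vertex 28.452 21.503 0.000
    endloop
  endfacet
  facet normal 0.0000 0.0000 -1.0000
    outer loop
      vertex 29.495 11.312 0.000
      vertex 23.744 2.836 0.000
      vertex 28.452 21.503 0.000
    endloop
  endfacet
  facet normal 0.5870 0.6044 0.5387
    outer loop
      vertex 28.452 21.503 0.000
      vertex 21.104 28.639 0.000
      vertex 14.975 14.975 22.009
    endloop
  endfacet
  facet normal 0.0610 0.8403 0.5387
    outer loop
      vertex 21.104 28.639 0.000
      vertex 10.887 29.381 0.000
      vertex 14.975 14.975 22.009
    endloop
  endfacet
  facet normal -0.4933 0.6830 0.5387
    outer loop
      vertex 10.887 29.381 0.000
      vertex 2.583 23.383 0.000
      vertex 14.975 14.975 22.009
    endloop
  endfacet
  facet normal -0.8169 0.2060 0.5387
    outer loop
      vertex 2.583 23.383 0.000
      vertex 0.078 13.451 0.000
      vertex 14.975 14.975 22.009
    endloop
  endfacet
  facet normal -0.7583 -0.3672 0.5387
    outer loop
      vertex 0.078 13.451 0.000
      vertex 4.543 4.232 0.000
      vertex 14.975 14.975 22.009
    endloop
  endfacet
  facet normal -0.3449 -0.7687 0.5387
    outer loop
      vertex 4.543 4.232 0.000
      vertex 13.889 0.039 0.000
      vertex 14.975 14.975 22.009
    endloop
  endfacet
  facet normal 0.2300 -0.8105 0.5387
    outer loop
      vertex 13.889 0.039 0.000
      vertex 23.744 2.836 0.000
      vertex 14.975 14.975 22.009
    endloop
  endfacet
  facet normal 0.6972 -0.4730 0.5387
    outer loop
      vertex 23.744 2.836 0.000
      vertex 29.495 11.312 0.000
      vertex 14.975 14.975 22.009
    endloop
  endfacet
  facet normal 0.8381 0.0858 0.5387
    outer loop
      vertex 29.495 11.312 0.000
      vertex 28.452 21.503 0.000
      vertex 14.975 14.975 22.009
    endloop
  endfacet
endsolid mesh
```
; perimeter-only toolpath
G21 ; units = mm
G90 ; absolute positioning
G28 ; home
; layer 1
G0 Z4.402
G0 X25.757 Y20.197
G1 X19.878 Y25.906
G1 X11.705 Y26.500
G1 X5.061 Y21.701
G1 X3.057 Y13.756
G1 X6.629 Y6.381
G1 X14.106 Y3.026
G1 X21.990 Y5.264
G1 X26.591 Y12.045
G1 X25.757 Y20.197
; layer 2
G0 Z8.804
G0 X23.061 Y18.892
G1 X18.652 Y23.173
G1 X12.522 Y23.619
G1 X7.540 Y20.020
G1 X6.037 Y14.061
G1 X8.716 Y8.529
G1 X14.323 Y6.013
G1 X20.236 Y7.692
G1 X23.687 Y12.777
G1 X23.061 Y18.892
; layer 3
G0 Z13.205
G0 X20.366 Y17.586
G1 X17.427 Y20.441
G1 X13.340 Y20.737
G1 X10.018 Y18.338
G1 X9.016 Y14.365
G1 X10.802 Y10.678
G1 X14.541 Y9.001
G1 X18.483 Y10.119
G1 X20.783 Y13.510
G1 X20.366 Y17.586
; layer 4
G0 Z17.607
G0 X17.670 Y16.281
G1 X16.201 Y17.708
G1 X14.157 Y17.856
G1 X12.497 Y16.657
G1 X11.996 Y14.670
G1 X12.889 Y12.826
G1 X14.758 Y11.988
G1 X16.729 Y12.547
G1 X17.879 Y14.242
G1 X17.670 Y16.281
M2 ; end

The solid is a regular 9-sided pyramid, base circumscribed radius ≈ 15 mm, apex at z ≈ 22 mm. Slicing at Δz = 4.402 mm — 5 equal slices spanning the solid's height, so layer i sits at z = i·h/5 — gives 4 non-empty perimeters. Each is a 9-segment closed polygon; G0 lifts to the layer z and rapids to the start vertex, then G1 traces the edges. The cross-section shrinks linearly with z (the slice at the apex is degenerate and omitted).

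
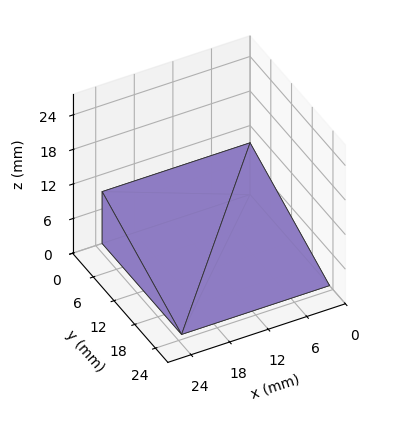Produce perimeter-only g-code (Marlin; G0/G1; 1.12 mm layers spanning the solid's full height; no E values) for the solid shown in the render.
Reading the render: the shape is a wedge (ramp): 23 × 23 mm base, rising to 9 mm along the y=0 edge and sloping linearly to z=0 at y=23 (dimensions read to the nearest mm from the axis ticks). For the g-code, the solid's height is divided into equal slices at the stated Δz and each level perimeter traced with G1 moves after a G0 lift.

; perimeter-only toolpath
G21 ; units = mm
G90 ; absolute positioning
G28 ; home
; layer 1
G0 Z1.12
G0 X0.00 Y0.00
G1 X23.00 Y0.00
G1 X23.00 Y20.12
G1 X0.00 Y20.12
G1 X0.00 Y0.00
; layer 2
G0 Z2.25
G0 X0.00 Y0.00
G1 X23.00 Y0.00
G1 X23.00 Y17.25
G1 X0.00 Y17.25
G1 X0.00 Y0.00
; layer 3
G0 Z3.38
G0 X0.00 Y0.00
G1 X23.00 Y0.00
G1 X23.00 Y14.38
G1 X0.00 Y14.38
G1 X0.00 Y0.00
; layer 4
G0 Z4.50
G0 X0.00 Y0.00
G1 X23.00 Y0.00
G1 X23.00 Y11.50
G1 X0.00 Y11.50
G1 X0.00 Y0.00
; layer 5
G0 Z5.62
G0 X0.00 Y0.00
G1 X23.00 Y0.00
G1 X23.00 Y8.62
G1 X0.00 Y8.62
G1 X0.00 Y0.00
; layer 6
G0 Z6.75
G0 X0.00 Y0.00
G1 X23.00 Y0.00
G1 X23.00 Y5.75
G1 X0.00 Y5.75
G1 X0.00 Y0.00
; layer 7
G0 Z7.88
G0 X0.00 Y0.00
G1 X23.00 Y0.00
G1 X23.00 Y2.88
G1 X0.00 Y2.88
G1 X0.00 Y0.00
M2 ; end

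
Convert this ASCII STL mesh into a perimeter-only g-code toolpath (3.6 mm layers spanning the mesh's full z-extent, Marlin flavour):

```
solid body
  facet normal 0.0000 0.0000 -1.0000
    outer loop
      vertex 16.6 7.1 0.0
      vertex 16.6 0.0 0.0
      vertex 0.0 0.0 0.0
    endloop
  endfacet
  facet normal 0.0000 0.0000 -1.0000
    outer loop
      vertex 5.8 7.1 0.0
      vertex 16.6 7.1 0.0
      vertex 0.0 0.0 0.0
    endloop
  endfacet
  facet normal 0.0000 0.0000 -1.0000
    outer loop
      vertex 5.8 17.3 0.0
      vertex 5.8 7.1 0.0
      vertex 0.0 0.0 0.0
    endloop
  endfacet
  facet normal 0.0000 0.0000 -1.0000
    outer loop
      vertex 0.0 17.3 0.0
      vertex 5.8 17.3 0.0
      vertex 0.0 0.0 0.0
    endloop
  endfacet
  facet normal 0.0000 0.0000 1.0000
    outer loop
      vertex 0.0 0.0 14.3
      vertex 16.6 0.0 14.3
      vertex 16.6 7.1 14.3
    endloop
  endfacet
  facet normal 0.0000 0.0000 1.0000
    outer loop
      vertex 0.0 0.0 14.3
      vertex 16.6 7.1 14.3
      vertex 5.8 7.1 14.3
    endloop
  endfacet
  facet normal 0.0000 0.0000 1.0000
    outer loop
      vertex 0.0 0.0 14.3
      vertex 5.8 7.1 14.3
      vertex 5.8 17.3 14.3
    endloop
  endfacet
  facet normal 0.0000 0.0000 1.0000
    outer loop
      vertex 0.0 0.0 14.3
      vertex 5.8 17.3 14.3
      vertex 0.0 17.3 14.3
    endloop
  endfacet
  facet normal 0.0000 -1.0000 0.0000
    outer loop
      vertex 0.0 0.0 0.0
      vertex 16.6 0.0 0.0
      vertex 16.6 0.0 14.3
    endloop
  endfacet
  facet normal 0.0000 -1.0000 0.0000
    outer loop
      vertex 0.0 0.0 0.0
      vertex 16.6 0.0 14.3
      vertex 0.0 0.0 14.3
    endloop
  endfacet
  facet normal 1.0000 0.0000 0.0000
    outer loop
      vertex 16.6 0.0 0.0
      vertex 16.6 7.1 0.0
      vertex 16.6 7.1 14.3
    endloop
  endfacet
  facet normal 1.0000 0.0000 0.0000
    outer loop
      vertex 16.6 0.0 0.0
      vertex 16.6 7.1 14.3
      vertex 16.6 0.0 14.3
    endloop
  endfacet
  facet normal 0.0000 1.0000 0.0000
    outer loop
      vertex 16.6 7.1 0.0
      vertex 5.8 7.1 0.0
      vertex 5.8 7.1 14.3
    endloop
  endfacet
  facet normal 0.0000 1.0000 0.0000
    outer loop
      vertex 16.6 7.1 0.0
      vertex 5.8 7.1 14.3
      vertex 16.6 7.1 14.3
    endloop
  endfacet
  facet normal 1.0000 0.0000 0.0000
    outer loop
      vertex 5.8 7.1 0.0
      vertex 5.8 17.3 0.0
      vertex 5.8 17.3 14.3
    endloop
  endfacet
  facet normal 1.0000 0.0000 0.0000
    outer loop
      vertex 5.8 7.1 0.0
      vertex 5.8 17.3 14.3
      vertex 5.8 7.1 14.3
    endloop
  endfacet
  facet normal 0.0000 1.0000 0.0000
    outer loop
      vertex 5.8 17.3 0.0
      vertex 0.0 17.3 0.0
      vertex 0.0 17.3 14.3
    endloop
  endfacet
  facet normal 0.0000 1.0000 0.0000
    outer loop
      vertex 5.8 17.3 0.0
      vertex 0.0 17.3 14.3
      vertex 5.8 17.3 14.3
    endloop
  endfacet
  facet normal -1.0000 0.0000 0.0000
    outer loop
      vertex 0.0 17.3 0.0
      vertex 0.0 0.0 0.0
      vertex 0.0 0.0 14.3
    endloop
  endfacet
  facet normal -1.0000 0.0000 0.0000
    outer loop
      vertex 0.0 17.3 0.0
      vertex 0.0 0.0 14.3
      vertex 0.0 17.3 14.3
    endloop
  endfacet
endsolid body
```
; perimeter-only toolpath
G21 ; units = mm
G90 ; absolute positioning
G28 ; home
; layer 1
G0 Z3.6
G0 X0.0 Y0.0
G1 X16.6 Y0.0
G1 X16.6 Y7.1
G1 X5.8 Y7.1
G1 X5.8 Y17.3
G1 X0.0 Y17.3
G1 X0.0 Y0.0
; layer 2
G0 Z7.2
G0 X0.0 Y0.0
G1 X16.6 Y0.0
G1 X16.6 Y7.1
G1 X5.8 Y7.1
G1 X5.8 Y17.3
G1 X0.0 Y17.3
G1 X0.0 Y0.0
; layer 3
G0 Z10.7
G0 X0.0 Y0.0
G1 X16.6 Y0.0
G1 X16.6 Y7.1
G1 X5.8 Y7.1
G1 X5.8 Y17.3
G1 X0.0 Y17.3
G1 X0.0 Y0.0
; layer 4
G0 Z14.3
G0 X0.0 Y0.0
G1 X16.6 Y0.0
G1 X16.6 Y7.1
G1 X5.8 Y7.1
G1 X5.8 Y17.3
G1 X0.0 Y17.3
G1 X0.0 Y0.0
M2 ; end

The solid is an L-shaped prism: outer 16.6 × 17.3 mm, arm thicknesses ≈ 7.1 mm (horizontal) and 5.8 mm (vertical), extruded 14.3 mm in z. Slicing at Δz = 3.6 mm — 4 equal slices spanning the solid's height, so layer i sits at z = i·h/4 — gives 4 non-empty perimeters. Each is a 6-segment closed polygon; G0 lifts to the layer z and rapids to the start vertex, then G1 traces the edges.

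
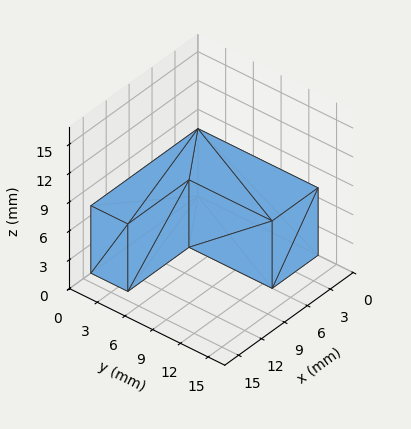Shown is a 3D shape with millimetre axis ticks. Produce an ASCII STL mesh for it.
Reading the render: the shape is an L-shaped prism: outer 14 × 13 mm, arm thicknesses ≈ 4 mm (horizontal) and 6 mm (vertical), extruded 7 mm in z (dimensions read to the nearest mm from the axis ticks). For the STL, each face is triangulated and given an outward normal.

solid part
  facet normal 0.0000 0.0000 -1.0000
    outer loop
      vertex 14.00 4.00 0.00
      vertex 14.00 0.00 0.00
      vertex 0.00 0.00 0.00
    endloop
  endfacet
  facet normal 0.0000 0.0000 -1.0000
    outer loop
      vertex 6.00 4.00 0.00
      vertex 14.00 4.00 0.00
      vertex 0.00 0.00 0.00
    endloop
  endfacet
  facet normal 0.0000 0.0000 -1.0000
    outer loop
      vertex 6.00 13.00 0.00
      vertex 6.00 4.00 0.00
      vertex 0.00 0.00 0.00
    endloop
  endfacet
  facet normal 0.0000 0.0000 -1.0000
    outer loop
      vertex 0.00 13.00 0.00
      vertex 6.00 13.00 0.00
      vertex 0.00 0.00 0.00
    endloop
  endfacet
  facet normal 0.0000 0.0000 1.0000
    outer loop
      vertex 0.00 0.00 7.00
      vertex 14.00 0.00 7.00
      vertex 14.00 4.00 7.00
    endloop
  endfacet
  facet normal 0.0000 0.0000 1.0000
    outer loop
      vertex 0.00 0.00 7.00
      vertex 14.00 4.00 7.00
      vertex 6.00 4.00 7.00
    endloop
  endfacet
  facet normal 0.0000 0.0000 1.0000
    outer loop
      vertex 0.00 0.00 7.00
      vertex 6.00 4.00 7.00
      vertex 6.00 13.00 7.00
    endloop
  endfacet
  facet normal 0.0000 0.0000 1.0000
    outer loop
      vertex 0.00 0.00 7.00
      vertex 6.00 13.00 7.00
      vertex 0.00 13.00 7.00
    endloop
  endfacet
  facet normal 0.0000 -1.0000 0.0000
    outer loop
      vertex 0.00 0.00 0.00
      vertex 14.00 0.00 0.00
      vertex 14.00 0.00 7.00
    endloop
  endfacet
  facet normal 0.0000 -1.0000 0.0000
    outer loop
      vertex 0.00 0.00 0.00
      vertex 14.00 0.00 7.00
      vertex 0.00 0.00 7.00
    endloop
  endfacet
  facet normal 1.0000 0.0000 0.0000
    outer loop
      vertex 14.00 0.00 0.00
      vertex 14.00 4.00 0.00
      vertex 14.00 4.00 7.00
    endloop
  endfacet
  facet normal 1.0000 0.0000 0.0000
    outer loop
      vertex 14.00 0.00 0.00
      vertex 14.00 4.00 7.00
      vertex 14.00 0.00 7.00
    endloop
  endfacet
  facet normal 0.0000 1.0000 0.0000
    outer loop
      vertex 14.00 4.00 0.00
      vertex 6.00 4.00 0.00
      vertex 6.00 4.00 7.00
    endloop
  endfacet
  facet normal 0.0000 1.0000 0.0000
    outer loop
      vertex 14.00 4.00 0.00
      vertex 6.00 4.00 7.00
      vertex 14.00 4.00 7.00
    endloop
  endfacet
  facet normal 1.0000 0.0000 0.0000
    outer loop
      vertex 6.00 4.00 0.00
      vertex 6.00 13.00 0.00
      vertex 6.00 13.00 7.00
    endloop
  endfacet
  facet normal 1.0000 0.0000 0.0000
    outer loop
      vertex 6.00 4.00 0.00
      vertex 6.00 13.00 7.00
      vertex 6.00 4.00 7.00
    endloop
  endfacet
  facet normal 0.0000 1.0000 0.0000
    outer loop
      vertex 6.00 13.00 0.00
      vertex 0.00 13.00 0.00
      vertex 0.00 13.00 7.00
    endloop
  endfacet
  facet normal 0.0000 1.0000 0.0000
    outer loop
      vertex 6.00 13.00 0.00
      vertex 0.00 13.00 7.00
      vertex 6.00 13.00 7.00
    endloop
  endfacet
  facet normal -1.0000 0.0000 0.0000
    outer loop
      vertex 0.00 13.00 0.00
      vertex 0.00 0.00 0.00
      vertex 0.00 0.00 7.00
    endloop
  endfacet
  facet normal -1.0000 0.0000 0.0000
    outer loop
      vertex 0.00 13.00 0.00
      vertex 0.00 0.00 7.00
      vertex 0.00 13.00 7.00
    endloop
  endfacet
endsolid part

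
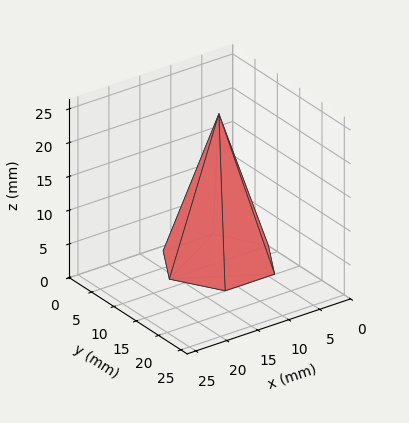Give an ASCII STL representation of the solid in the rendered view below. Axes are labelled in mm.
Reading the render: the shape is a regular 6-sided pyramid, base circumscribed radius ≈ 8 mm, apex at z ≈ 22 mm (dimensions read to the nearest mm from the axis ticks). For the STL, each face is triangulated and given an outward normal.

solid part
  facet normal 0.0000 0.0000 -1.0000
    outer loop
      vertex 4.000 14.928 0.000
      vertex 12.000 14.928 0.000
      vertex 16.000 8.000 0.000
    endloop
  endfacet
  facet normal 0.0000 0.0000 -1.0000
    outer loop
      vertex 0.000 8.000 0.000
      vertex 4.000 14.928 0.000
      vertex 16.000 8.000 0.000
    endloop
  endfacet
  facet normal 0.0000 0.0000 -1.0000
    outer loop
      vertex 4.000 1.072 0.000
      vertex 0.000 8.000 0.000
      vertex 16.000 8.000 0.000
    endloop
  endfacet
  facet normal 0.0000 0.0000 -1.0000
    outer loop
      vertex 12.000 1.072 0.000
      vertex 4.000 1.072 0.000
      vertex 16.000 8.000 0.000
    endloop
  endfacet
  facet normal 0.8260 0.4769 0.3004
    outer loop
      vertex 16.000 8.000 0.000
      vertex 12.000 14.928 0.000
      vertex 8.000 8.000 22.000
    endloop
  endfacet
  facet normal 0.0000 0.9538 0.3004
    outer loop
      vertex 12.000 14.928 0.000
      vertex 4.000 14.928 0.000
      vertex 8.000 8.000 22.000
    endloop
  endfacet
  facet normal -0.8260 0.4769 0.3004
    outer loop
      vertex 4.000 14.928 0.000
      vertex 0.000 8.000 0.000
      vertex 8.000 8.000 22.000
    endloop
  endfacet
  facet normal -0.8260 -0.4769 0.3004
    outer loop
      vertex 0.000 8.000 0.000
      vertex 4.000 1.072 0.000
      vertex 8.000 8.000 22.000
    endloop
  endfacet
  facet normal 0.0000 -0.9538 0.3004
    outer loop
      vertex 4.000 1.072 0.000
      vertex 12.000 1.072 0.000
      vertex 8.000 8.000 22.000
    endloop
  endfacet
  facet normal 0.8260 -0.4769 0.3004
    outer loop
      vertex 12.000 1.072 0.000
      vertex 16.000 8.000 0.000
      vertex 8.000 8.000 22.000
    endloop
  endfacet
endsolid part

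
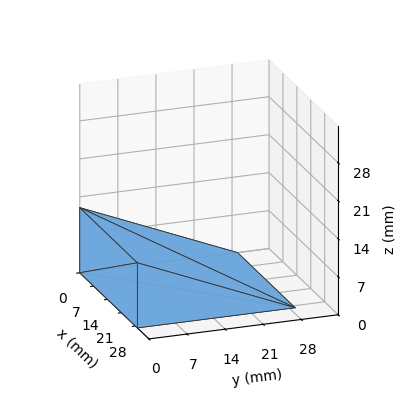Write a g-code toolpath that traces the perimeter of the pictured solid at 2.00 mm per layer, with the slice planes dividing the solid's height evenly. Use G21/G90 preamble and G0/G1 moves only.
Reading the render: the shape is a wedge (ramp): 29 × 29 mm base, rising to 12 mm along the y=0 edge and sloping linearly to z=0 at y=29 (dimensions read to the nearest mm from the axis ticks). For the g-code, the solid's height is divided into equal slices at the stated Δz and each level perimeter traced with G1 moves after a G0 lift.

; perimeter-only toolpath
G21 ; units = mm
G90 ; absolute positioning
G28 ; home
; layer 1
G0 Z2.00
G0 X0.00 Y0.00
G1 X29.00 Y0.00
G1 X29.00 Y24.17
G1 X0.00 Y24.17
G1 X0.00 Y0.00
; layer 2
G0 Z4.00
G0 X0.00 Y0.00
G1 X29.00 Y0.00
G1 X29.00 Y19.33
G1 X0.00 Y19.33
G1 X0.00 Y0.00
; layer 3
G0 Z6.00
G0 X0.00 Y0.00
G1 X29.00 Y0.00
G1 X29.00 Y14.50
G1 X0.00 Y14.50
G1 X0.00 Y0.00
; layer 4
G0 Z8.00
G0 X0.00 Y0.00
G1 X29.00 Y0.00
G1 X29.00 Y9.67
G1 X0.00 Y9.67
G1 X0.00 Y0.00
; layer 5
G0 Z10.00
G0 X0.00 Y0.00
G1 X29.00 Y0.00
G1 X29.00 Y4.83
G1 X0.00 Y4.83
G1 X0.00 Y0.00
M2 ; end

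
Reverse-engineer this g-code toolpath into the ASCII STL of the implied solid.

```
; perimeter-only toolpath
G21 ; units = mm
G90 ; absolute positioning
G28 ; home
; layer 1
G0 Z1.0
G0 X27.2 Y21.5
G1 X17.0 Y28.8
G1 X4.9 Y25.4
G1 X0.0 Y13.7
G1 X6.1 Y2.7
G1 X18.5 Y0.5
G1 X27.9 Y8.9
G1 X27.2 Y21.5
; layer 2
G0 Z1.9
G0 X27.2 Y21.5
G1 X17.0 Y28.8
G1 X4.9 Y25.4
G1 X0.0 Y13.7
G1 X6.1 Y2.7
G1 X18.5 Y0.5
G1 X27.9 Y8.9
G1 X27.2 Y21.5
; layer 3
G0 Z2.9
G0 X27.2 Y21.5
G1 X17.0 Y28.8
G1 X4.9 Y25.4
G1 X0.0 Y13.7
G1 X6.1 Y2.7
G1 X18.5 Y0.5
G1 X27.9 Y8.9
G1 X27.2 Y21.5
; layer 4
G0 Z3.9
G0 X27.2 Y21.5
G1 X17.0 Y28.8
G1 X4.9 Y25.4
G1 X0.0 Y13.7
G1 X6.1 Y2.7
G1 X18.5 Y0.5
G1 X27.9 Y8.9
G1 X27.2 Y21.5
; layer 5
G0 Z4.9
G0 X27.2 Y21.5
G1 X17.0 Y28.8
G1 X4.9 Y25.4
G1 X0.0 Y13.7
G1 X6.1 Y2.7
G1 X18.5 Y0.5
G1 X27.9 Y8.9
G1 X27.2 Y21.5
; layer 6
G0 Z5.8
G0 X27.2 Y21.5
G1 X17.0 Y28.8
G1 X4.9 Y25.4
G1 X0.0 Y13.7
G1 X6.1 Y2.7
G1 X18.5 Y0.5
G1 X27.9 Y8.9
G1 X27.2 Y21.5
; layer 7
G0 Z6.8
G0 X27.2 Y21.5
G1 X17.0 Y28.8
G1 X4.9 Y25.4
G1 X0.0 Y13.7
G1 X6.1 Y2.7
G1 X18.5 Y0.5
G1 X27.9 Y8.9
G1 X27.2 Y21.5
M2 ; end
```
solid part
  facet normal 0.0000 0.0000 -1.0000
    outer loop
      vertex 4.9 25.4 0.0
      vertex 17.0 28.8 0.0
      vertex 27.2 21.5 0.0
    endloop
  endfacet
  facet normal 0.0000 0.0000 -1.0000
    outer loop
      vertex 0.0 13.7 0.0
      vertex 4.9 25.4 0.0
      vertex 27.2 21.5 0.0
    endloop
  endfacet
  facet normal 0.0000 0.0000 -1.0000
    outer loop
      vertex 6.1 2.7 0.0
      vertex 0.0 13.7 0.0
      vertex 27.2 21.5 0.0
    endloop
  endfacet
  facet normal 0.0000 0.0000 -1.0000
    outer loop
      vertex 18.5 0.5 0.0
      vertex 6.1 2.7 0.0
      vertex 27.2 21.5 0.0
    endloop
  endfacet
  facet normal 0.0000 0.0000 -1.0000
    outer loop
      vertex 27.9 8.9 0.0
      vertex 18.5 0.5 0.0
      vertex 27.2 21.5 0.0
    endloop
  endfacet
  facet normal 0.0000 0.0000 1.0000
    outer loop
      vertex 27.2 21.5 6.8
      vertex 17.0 28.8 6.8
      vertex 4.9 25.4 6.8
    endloop
  endfacet
  facet normal 0.0000 0.0000 1.0000
    outer loop
      vertex 27.2 21.5 6.8
      vertex 4.9 25.4 6.8
      vertex 0.0 13.7 6.8
    endloop
  endfacet
  facet normal 0.0000 0.0000 1.0000
    outer loop
      vertex 27.2 21.5 6.8
      vertex 0.0 13.7 6.8
      vertex 6.1 2.7 6.8
    endloop
  endfacet
  facet normal 0.0000 0.0000 1.0000
    outer loop
      vertex 27.2 21.5 6.8
      vertex 6.1 2.7 6.8
      vertex 18.5 0.5 6.8
    endloop
  endfacet
  facet normal 0.0000 0.0000 1.0000
    outer loop
      vertex 27.2 21.5 6.8
      vertex 18.5 0.5 6.8
      vertex 27.9 8.9 6.8
    endloop
  endfacet
  facet normal 0.5820 0.8132 0.0000
    outer loop
      vertex 27.2 21.5 0.0
      vertex 17.0 28.8 0.0
      vertex 17.0 28.8 6.8
    endloop
  endfacet
  facet normal 0.5820 0.8132 0.0000
    outer loop
      vertex 27.2 21.5 0.0
      vertex 17.0 28.8 6.8
      vertex 27.2 21.5 6.8
    endloop
  endfacet
  facet normal -0.2705 0.9627 0.0000
    outer loop
      vertex 17.0 28.8 0.0
      vertex 4.9 25.4 0.0
      vertex 4.9 25.4 6.8
    endloop
  endfacet
  facet normal -0.2705 0.9627 0.0000
    outer loop
      vertex 17.0 28.8 0.0
      vertex 4.9 25.4 6.8
      vertex 17.0 28.8 6.8
    endloop
  endfacet
  facet normal -0.9224 0.3863 0.0000
    outer loop
      vertex 4.9 25.4 0.0
      vertex 0.0 13.7 0.0
      vertex 0.0 13.7 6.8
    endloop
  endfacet
  facet normal -0.9224 0.3863 0.0000
    outer loop
      vertex 4.9 25.4 0.0
      vertex 0.0 13.7 6.8
      vertex 4.9 25.4 6.8
    endloop
  endfacet
  facet normal -0.8745 -0.4850 0.0000
    outer loop
      vertex 0.0 13.7 0.0
      vertex 6.1 2.7 0.0
      vertex 6.1 2.7 6.8
    endloop
  endfacet
  facet normal -0.8745 -0.4850 0.0000
    outer loop
      vertex 0.0 13.7 0.0
      vertex 6.1 2.7 6.8
      vertex 0.0 13.7 6.8
    endloop
  endfacet
  facet normal -0.1747 -0.9846 0.0000
    outer loop
      vertex 6.1 2.7 0.0
      vertex 18.5 0.5 0.0
      vertex 18.5 0.5 6.8
    endloop
  endfacet
  facet normal -0.1747 -0.9846 0.0000
    outer loop
      vertex 6.1 2.7 0.0
      vertex 18.5 0.5 6.8
      vertex 6.1 2.7 6.8
    endloop
  endfacet
  facet normal 0.6663 -0.7457 0.0000
    outer loop
      vertex 18.5 0.5 0.0
      vertex 27.9 8.9 0.0
      vertex 27.9 8.9 6.8
    endloop
  endfacet
  facet normal 0.6663 -0.7457 0.0000
    outer loop
      vertex 18.5 0.5 0.0
      vertex 27.9 8.9 6.8
      vertex 18.5 0.5 6.8
    endloop
  endfacet
  facet normal 0.9985 0.0555 0.0000
    outer loop
      vertex 27.9 8.9 0.0
      vertex 27.2 21.5 0.0
      vertex 27.2 21.5 6.8
    endloop
  endfacet
  facet normal 0.9985 0.0555 0.0000
    outer loop
      vertex 27.9 8.9 0.0
      vertex 27.2 21.5 6.8
      vertex 27.9 8.9 6.8
    endloop
  endfacet
endsolid part

The G0 Z moves step by Δz≈1.0 mm. Every layer's G1 loop is the same polygon, so the solid is a straight extrusion of it from z=0 to z≈6.8. Closing with flat bottom and top caps and triangulating gives 24 facets — a regular 7-sided prism (a cylinder approximated with 7 flat sides), circumscribed radius ≈ 14.5 mm, height ≈ 6.8 mm.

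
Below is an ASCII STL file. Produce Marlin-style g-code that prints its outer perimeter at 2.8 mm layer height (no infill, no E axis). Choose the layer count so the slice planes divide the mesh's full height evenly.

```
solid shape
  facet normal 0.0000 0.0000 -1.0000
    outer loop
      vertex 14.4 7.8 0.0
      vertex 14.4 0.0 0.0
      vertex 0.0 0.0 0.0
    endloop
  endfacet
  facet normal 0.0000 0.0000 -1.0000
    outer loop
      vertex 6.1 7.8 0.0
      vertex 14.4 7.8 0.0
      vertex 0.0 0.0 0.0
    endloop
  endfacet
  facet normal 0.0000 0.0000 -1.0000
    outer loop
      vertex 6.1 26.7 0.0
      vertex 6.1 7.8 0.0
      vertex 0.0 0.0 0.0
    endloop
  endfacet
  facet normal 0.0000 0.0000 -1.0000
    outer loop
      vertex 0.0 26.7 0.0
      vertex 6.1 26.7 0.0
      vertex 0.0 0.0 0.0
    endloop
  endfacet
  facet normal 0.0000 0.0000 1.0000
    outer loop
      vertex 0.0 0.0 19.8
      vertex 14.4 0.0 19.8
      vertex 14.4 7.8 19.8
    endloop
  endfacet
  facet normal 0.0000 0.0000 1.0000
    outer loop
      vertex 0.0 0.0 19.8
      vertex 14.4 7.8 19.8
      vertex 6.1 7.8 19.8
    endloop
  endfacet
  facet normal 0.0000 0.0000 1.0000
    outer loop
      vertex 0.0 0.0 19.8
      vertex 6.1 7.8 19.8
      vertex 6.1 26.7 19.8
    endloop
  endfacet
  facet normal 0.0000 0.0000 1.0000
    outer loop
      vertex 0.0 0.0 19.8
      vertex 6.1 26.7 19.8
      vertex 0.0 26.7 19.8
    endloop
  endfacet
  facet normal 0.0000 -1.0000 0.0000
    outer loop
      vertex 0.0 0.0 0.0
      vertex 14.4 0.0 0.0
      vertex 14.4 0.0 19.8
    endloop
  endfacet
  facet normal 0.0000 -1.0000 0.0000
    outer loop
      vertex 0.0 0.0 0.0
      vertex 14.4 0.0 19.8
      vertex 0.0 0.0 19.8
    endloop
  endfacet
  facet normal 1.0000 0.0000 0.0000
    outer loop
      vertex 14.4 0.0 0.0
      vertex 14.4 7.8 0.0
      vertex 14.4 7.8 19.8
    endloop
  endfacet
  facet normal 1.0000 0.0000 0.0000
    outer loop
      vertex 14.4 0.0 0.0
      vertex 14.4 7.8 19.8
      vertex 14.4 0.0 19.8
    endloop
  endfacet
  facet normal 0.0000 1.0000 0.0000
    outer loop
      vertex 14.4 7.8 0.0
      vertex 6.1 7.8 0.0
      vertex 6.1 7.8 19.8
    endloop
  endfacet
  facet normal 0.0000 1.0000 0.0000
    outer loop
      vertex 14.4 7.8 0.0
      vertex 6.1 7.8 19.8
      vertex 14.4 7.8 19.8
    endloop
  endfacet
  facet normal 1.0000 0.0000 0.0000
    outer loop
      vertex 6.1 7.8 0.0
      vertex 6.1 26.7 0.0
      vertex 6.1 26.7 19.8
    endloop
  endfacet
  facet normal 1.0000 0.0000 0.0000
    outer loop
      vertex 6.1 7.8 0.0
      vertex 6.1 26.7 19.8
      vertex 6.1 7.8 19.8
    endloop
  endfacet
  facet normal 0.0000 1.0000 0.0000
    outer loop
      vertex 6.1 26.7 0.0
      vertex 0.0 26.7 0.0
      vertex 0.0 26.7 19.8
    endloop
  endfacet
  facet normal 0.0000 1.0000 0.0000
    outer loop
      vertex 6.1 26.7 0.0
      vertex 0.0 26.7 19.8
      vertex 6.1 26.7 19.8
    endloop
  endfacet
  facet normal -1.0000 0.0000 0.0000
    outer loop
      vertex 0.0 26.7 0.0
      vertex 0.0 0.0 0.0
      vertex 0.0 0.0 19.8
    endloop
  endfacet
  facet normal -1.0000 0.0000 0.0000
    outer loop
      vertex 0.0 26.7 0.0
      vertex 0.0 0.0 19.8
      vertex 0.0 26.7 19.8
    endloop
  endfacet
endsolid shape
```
; perimeter-only toolpath
G21 ; units = mm
G90 ; absolute positioning
G28 ; home
; layer 1
G0 Z2.8
G0 X0.0 Y0.0
G1 X14.4 Y0.0
G1 X14.4 Y7.8
G1 X6.1 Y7.8
G1 X6.1 Y26.7
G1 X0.0 Y26.7
G1 X0.0 Y0.0
; layer 2
G0 Z5.7
G0 X0.0 Y0.0
G1 X14.4 Y0.0
G1 X14.4 Y7.8
G1 X6.1 Y7.8
G1 X6.1 Y26.7
G1 X0.0 Y26.7
G1 X0.0 Y0.0
; layer 3
G0 Z8.5
G0 X0.0 Y0.0
G1 X14.4 Y0.0
G1 X14.4 Y7.8
G1 X6.1 Y7.8
G1 X6.1 Y26.7
G1 X0.0 Y26.7
G1 X0.0 Y0.0
; layer 4
G0 Z11.3
G0 X0.0 Y0.0
G1 X14.4 Y0.0
G1 X14.4 Y7.8
G1 X6.1 Y7.8
G1 X6.1 Y26.7
G1 X0.0 Y26.7
G1 X0.0 Y0.0
; layer 5
G0 Z14.1
G0 X0.0 Y0.0
G1 X14.4 Y0.0
G1 X14.4 Y7.8
G1 X6.1 Y7.8
G1 X6.1 Y26.7
G1 X0.0 Y26.7
G1 X0.0 Y0.0
; layer 6
G0 Z17.0
G0 X0.0 Y0.0
G1 X14.4 Y0.0
G1 X14.4 Y7.8
G1 X6.1 Y7.8
G1 X6.1 Y26.7
G1 X0.0 Y26.7
G1 X0.0 Y0.0
; layer 7
G0 Z19.8
G0 X0.0 Y0.0
G1 X14.4 Y0.0
G1 X14.4 Y7.8
G1 X6.1 Y7.8
G1 X6.1 Y26.7
G1 X0.0 Y26.7
G1 X0.0 Y0.0
M2 ; end

The solid is an L-shaped prism: outer 14.4 × 26.7 mm, arm thicknesses ≈ 7.8 mm (horizontal) and 6.1 mm (vertical), extruded 19.8 mm in z. Slicing at Δz = 2.8 mm — 7 equal slices spanning the solid's height, so layer i sits at z = i·h/7 — gives 7 non-empty perimeters. Each is a 6-segment closed polygon; G0 lifts to the layer z and rapids to the start vertex, then G1 traces the edges.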